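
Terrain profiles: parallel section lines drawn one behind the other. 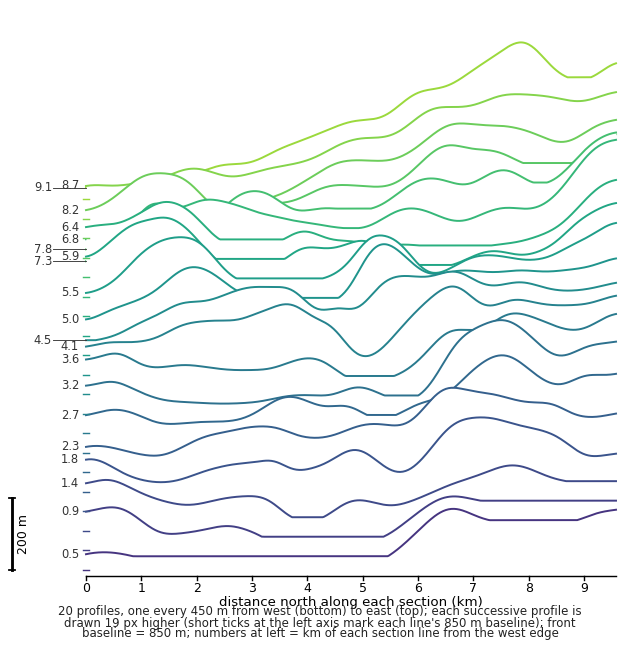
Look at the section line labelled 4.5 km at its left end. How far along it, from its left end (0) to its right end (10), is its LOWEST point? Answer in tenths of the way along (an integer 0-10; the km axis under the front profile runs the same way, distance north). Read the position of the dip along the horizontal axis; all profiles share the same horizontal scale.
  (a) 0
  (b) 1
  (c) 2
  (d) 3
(a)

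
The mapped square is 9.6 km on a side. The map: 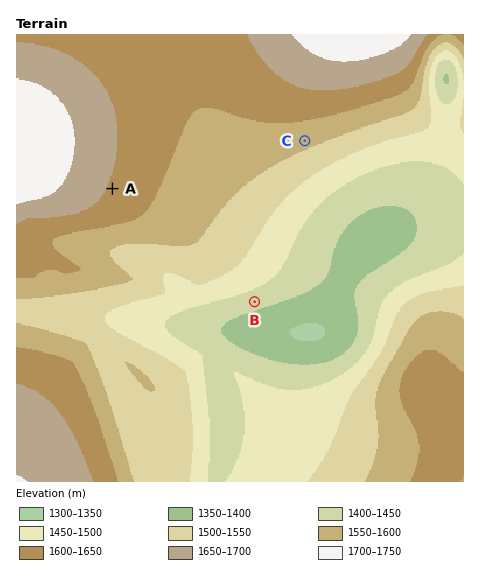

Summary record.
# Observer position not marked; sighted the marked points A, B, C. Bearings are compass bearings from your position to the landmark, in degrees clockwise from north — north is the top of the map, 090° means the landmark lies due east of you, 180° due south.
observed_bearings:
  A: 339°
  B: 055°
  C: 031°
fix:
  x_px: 176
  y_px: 356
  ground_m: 1480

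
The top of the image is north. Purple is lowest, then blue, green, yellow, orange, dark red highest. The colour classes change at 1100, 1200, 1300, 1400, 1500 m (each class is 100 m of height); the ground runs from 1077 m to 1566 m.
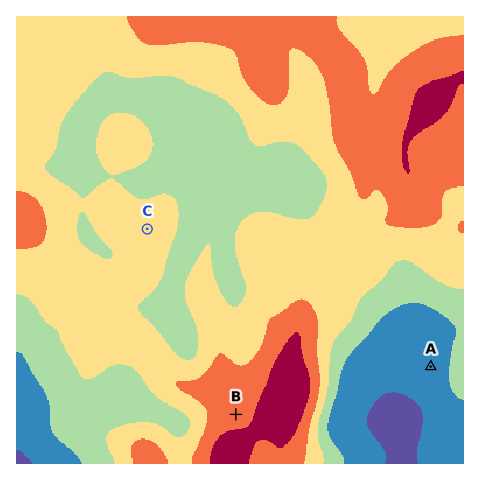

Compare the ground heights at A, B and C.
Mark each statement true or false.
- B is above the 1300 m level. true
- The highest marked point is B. true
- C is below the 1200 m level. false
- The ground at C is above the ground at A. true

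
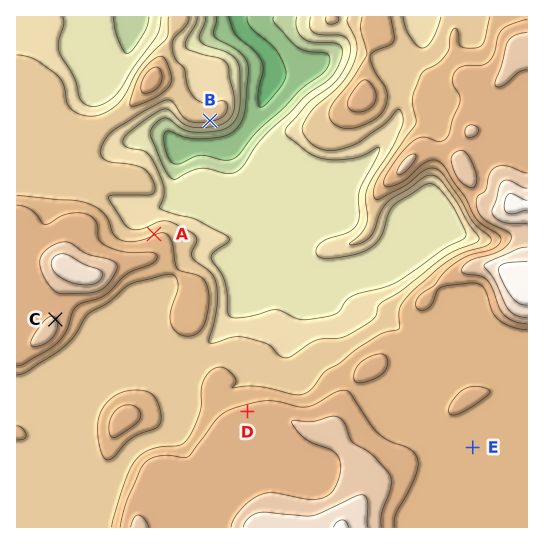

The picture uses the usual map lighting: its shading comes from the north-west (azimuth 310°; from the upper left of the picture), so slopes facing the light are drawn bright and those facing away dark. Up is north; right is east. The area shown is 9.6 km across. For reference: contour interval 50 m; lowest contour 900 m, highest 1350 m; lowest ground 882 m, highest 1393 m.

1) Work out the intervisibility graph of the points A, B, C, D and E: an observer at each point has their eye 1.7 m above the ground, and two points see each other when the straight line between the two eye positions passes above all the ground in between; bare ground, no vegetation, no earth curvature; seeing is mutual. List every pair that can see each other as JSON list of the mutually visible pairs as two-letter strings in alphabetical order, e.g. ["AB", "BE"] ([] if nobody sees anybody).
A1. ["AB", "BD", "CD"]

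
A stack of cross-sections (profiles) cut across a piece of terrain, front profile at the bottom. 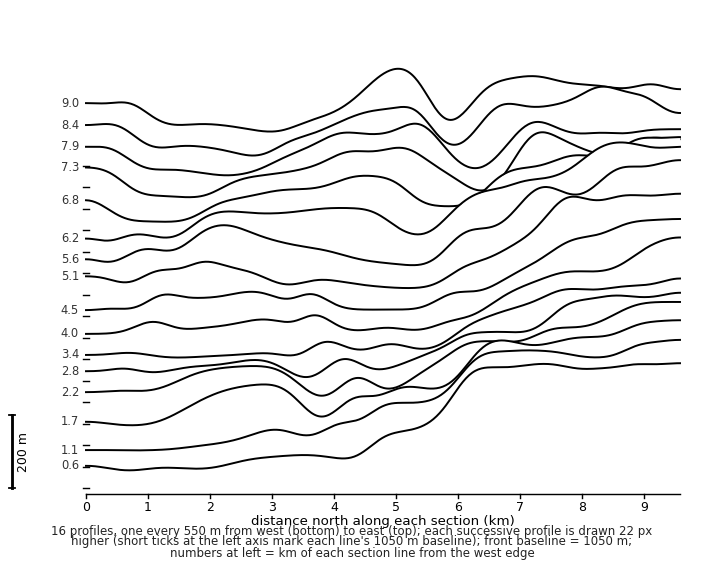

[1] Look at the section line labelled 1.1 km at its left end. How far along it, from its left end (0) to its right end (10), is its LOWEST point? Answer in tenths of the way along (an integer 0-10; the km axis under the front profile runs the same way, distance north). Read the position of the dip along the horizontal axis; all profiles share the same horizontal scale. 1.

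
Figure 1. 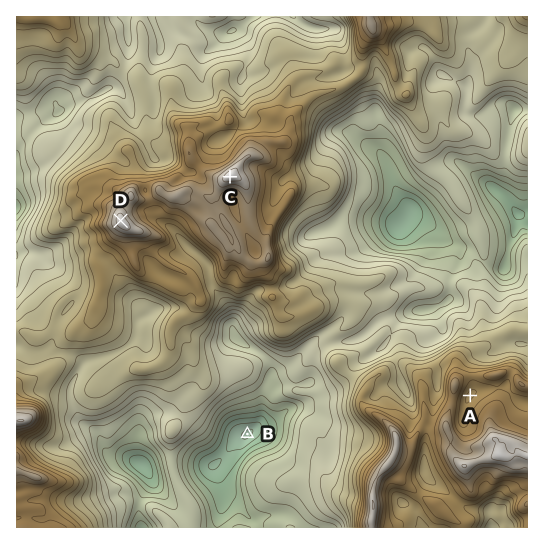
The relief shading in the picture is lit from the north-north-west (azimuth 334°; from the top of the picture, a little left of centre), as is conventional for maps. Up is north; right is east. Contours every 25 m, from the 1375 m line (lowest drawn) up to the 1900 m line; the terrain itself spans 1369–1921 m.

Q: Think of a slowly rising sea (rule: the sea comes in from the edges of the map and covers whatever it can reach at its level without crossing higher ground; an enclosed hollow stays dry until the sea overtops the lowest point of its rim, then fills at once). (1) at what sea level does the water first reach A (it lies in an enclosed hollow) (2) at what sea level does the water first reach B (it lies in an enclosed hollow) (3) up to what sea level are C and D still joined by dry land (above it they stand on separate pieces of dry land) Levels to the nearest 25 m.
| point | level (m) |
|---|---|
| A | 1775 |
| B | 1475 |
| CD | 1825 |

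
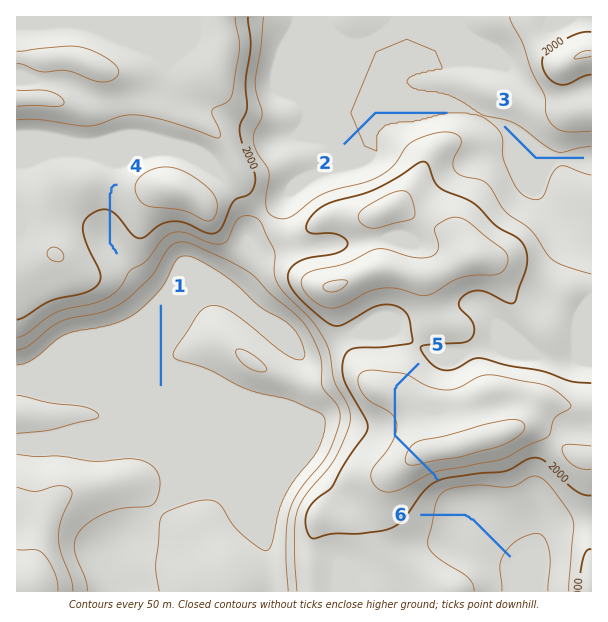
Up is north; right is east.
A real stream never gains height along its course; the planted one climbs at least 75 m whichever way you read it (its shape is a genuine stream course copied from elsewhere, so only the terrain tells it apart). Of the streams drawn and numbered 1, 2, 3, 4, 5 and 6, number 5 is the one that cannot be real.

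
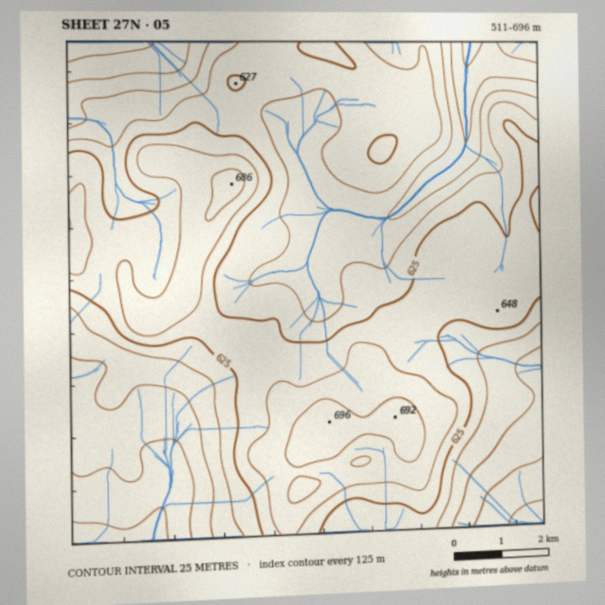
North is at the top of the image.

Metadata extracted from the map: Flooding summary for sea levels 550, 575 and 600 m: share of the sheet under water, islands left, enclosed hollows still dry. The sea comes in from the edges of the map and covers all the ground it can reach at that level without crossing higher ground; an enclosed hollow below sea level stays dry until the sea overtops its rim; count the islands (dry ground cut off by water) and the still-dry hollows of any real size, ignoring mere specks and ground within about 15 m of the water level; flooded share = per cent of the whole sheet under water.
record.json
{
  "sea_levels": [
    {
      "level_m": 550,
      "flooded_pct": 9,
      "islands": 0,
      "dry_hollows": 0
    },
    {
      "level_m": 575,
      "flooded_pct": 19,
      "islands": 0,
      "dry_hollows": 0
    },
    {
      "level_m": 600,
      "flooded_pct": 38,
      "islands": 0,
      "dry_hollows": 0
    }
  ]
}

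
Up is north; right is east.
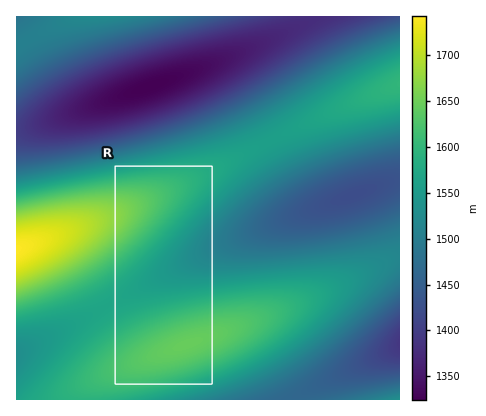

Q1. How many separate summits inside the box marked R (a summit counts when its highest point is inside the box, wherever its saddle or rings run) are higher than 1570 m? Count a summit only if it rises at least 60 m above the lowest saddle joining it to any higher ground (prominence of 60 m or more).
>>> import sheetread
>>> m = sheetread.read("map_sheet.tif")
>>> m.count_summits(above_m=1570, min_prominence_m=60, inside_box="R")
1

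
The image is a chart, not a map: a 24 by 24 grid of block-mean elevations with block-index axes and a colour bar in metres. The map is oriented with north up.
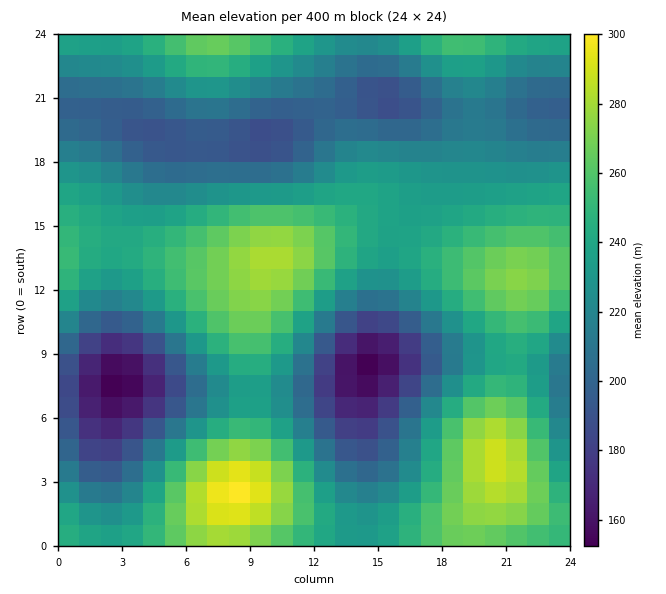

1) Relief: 150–300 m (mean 230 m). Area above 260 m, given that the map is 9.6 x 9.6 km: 15.7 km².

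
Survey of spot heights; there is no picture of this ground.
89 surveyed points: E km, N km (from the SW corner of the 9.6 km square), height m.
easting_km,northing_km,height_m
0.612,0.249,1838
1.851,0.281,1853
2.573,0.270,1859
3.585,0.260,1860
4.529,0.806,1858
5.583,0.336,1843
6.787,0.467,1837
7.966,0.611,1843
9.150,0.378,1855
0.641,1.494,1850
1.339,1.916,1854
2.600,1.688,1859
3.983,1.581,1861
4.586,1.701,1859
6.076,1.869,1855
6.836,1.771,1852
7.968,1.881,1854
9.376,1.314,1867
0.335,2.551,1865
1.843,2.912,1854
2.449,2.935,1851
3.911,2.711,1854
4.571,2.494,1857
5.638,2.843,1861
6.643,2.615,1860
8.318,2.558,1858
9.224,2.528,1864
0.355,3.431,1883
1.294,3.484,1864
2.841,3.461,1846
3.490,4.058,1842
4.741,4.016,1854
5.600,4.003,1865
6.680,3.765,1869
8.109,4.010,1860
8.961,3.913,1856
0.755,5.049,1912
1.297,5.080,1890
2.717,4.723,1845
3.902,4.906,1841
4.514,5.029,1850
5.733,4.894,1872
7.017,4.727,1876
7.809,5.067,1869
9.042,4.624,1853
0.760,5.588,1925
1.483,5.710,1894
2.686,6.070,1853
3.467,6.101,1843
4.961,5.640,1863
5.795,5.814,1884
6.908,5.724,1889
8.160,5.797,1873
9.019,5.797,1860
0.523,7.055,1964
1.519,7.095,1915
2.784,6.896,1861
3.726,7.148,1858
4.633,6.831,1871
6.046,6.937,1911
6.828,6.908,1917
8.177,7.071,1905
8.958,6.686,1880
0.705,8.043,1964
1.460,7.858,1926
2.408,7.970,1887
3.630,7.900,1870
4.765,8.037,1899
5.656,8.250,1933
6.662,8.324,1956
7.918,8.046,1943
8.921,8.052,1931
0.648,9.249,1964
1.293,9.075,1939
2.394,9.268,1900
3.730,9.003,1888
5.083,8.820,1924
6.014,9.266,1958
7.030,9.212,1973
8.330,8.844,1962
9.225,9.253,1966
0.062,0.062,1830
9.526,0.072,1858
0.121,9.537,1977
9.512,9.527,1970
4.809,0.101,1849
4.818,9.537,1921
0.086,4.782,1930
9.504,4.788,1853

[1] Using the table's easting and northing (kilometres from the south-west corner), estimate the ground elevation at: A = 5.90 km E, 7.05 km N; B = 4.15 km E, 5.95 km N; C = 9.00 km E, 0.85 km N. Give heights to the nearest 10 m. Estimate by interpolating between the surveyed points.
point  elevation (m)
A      1910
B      1850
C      1860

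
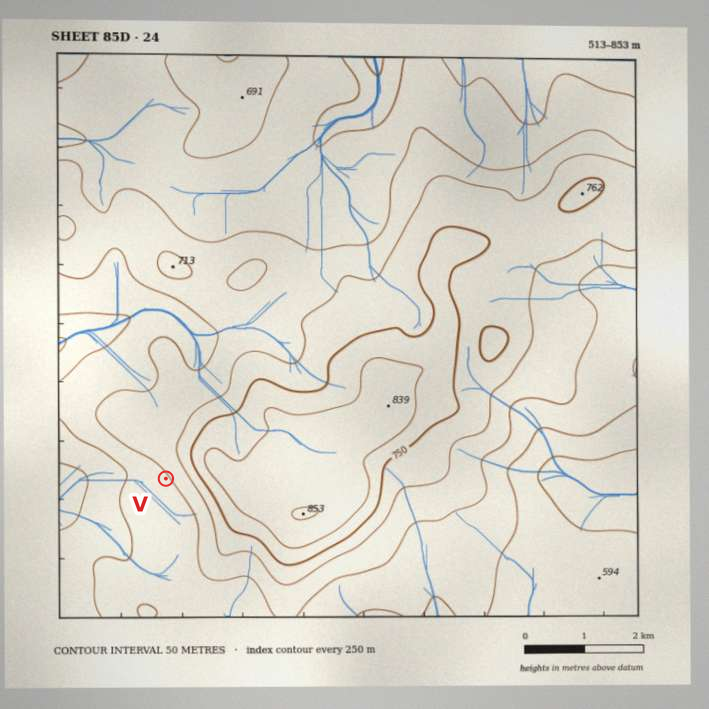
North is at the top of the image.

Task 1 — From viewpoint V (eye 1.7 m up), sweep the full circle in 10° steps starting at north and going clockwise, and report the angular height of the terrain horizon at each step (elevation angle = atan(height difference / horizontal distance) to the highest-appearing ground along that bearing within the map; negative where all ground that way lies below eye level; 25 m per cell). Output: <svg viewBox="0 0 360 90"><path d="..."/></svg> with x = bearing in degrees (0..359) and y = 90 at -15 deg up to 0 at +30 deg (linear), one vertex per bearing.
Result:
<svg viewBox="0 0 360 90"><path d="M0 52l10-2 10-3 10-2 10-3 10-4 10-2 10-1 10 1 10 2 10 3 10 4 10 3 10 3 10 4 10 2 10 3 10 0 10 0 10 0 10 1 10 1 10 1 10 0 10 2 10 1 10 1 10 0 10-1 10-2 10-2 10-2 10-3 10-1 10-1 10-2"/></svg>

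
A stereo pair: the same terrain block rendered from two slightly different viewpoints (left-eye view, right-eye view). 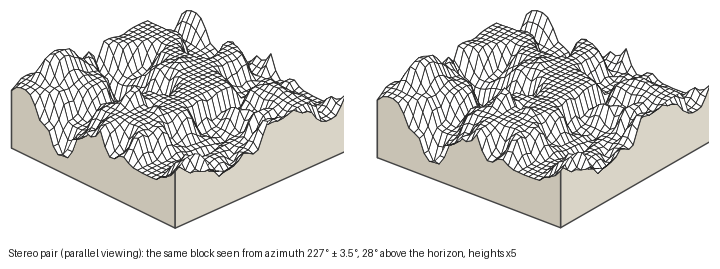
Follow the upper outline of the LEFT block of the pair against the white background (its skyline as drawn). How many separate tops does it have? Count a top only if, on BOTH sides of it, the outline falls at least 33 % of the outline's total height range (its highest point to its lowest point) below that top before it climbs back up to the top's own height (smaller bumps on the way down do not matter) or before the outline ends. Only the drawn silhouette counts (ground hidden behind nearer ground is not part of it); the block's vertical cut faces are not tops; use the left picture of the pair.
1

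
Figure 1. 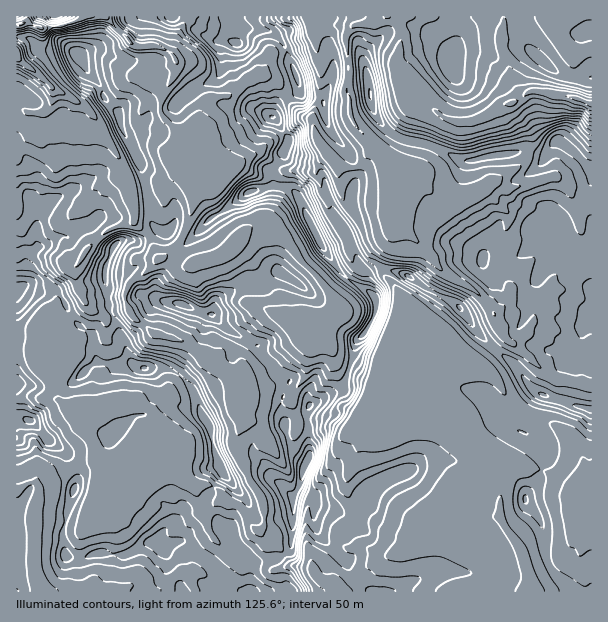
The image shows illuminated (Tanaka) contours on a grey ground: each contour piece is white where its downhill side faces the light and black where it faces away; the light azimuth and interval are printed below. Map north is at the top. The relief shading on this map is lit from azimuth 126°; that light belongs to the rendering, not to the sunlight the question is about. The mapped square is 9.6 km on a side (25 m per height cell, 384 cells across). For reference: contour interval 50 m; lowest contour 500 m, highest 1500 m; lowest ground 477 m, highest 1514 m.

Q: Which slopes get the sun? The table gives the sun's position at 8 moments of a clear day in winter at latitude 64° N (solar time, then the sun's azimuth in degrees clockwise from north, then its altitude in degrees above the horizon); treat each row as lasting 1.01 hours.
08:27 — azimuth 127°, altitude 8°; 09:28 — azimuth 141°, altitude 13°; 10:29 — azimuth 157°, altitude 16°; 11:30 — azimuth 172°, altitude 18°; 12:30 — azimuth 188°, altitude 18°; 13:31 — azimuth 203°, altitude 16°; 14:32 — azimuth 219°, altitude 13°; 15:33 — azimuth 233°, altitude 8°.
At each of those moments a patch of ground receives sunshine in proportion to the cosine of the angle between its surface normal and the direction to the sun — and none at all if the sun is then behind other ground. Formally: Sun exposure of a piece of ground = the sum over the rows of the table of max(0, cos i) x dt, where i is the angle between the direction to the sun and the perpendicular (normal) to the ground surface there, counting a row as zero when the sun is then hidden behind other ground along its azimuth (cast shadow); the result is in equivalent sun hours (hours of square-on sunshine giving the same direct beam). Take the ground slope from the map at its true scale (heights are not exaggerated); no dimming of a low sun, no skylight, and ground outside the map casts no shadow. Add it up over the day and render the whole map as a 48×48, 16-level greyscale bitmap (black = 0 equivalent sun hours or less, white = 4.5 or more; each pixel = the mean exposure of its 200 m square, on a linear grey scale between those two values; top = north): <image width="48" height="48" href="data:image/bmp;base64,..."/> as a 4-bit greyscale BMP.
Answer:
<image width="48" height="48" href="data:image/bmp;base64,Qk32BAAAAAAAAHYAAAAoAAAAMAAAADAAAAABAAQAAAAAAIAEAAATCwAAEwsAABAAAAAAAAAAAAAAABEREQAiIiIAMzMzAERERABVVVUAZmZmAHd3dwCIiIgAmZmZAKqqqgC7u7sAzMzMAN3d3QDu7u4A////AFaKqpmXeHVWaFMhMjV6gyNYiIiIiHeXRVaLy6qqmaZmhRIxA0aaUxETZ3dmZmiERWZ6y+3Ny7qZUkVYmVaYhkRERVVWVXhkVGZlICMkuomTJXMQeHl0WIdlRVVmVnh1VGZlMQABI0NEWVImepl5qod3ZVZmV4h2ZVZldDIzITYkZEZYqpiHh4d2ZlVVaalmZmZmh1VEMxFUECdGiXmGaYd3d3d3ecZWZ2ZlmWZVRDMkY6dYmXZCWImYh3h3d4VWZ2ZmaWZmVDIjf6KbWIRSNqzKh3d3ZSV3doZ4NHZmVUWN+zSECKJDETm7h3d3ZCR4d7mphWd2ZlZmhCMwJrk0IQAld3dlZneIiP39hmiHd3ZmYyMQY0lDMhABRVRHmZmHeby2NXmYdnh4ZTI2cxZzREQzNFaJmqdWis9CRWR4eIecdTI4Y0amRVZlVmeIl1RXrVRDRVQ1h4q4MzRFJYirZWZmZnd3U1i9/wAkZnZmZ4dzI0RENHuslWZmZ3d2Vr/+lHZmmZmImndzJERUUxFrtmZmZndlaclAAVNEbb3v/rozJFVnUxIFh1ZmZVVVe2ACRSNVNJirqYMSJGV2EAEEuFVmZVVXuSFId0VlQ1MiAAATRXiDEAAUqmVVZlaLkSeHeHZlZkJRAAAneMpmISRH/XVVVmjZEUZWiWZmiENBECSKzWEBRVVUTKZmZoyjF2RWiah3cgMhFovu9jESVmVCJsdmeuxDVoZ3Z9uZYRdSbP+0NCJFZ3ZUV6dnrtU0VndWZZu4MVhkhSEABHmqq7VYyWd8+BAolol1VldTM4lyAAAAAEd6yTS/gSfcMAFqiHiIdgERAFdkEAAAAAFHUSnkAUZBACeoiXaXVBJDMSWUIAAAAAEhEo+REQAAAEd3iIZplxOHYxS8pUJUQyIQJsxDIAAAFGVVVniGVRQkVkAVOsl9p1REW8Q0MQABEiIkRWVmRTNTJFMAFCc47JdWnYMzMyESMRESRGd1VlaHUzIhJDQhTf66ykMiRDIjMhERFDVURXVIhTIiREMiA9//1zMiVUMzREMRIkMzNTEAR1MzZTIzESWLgjIxZlRERWdTIgABWAAAAVZGmFRUMhASABExNVREVXmXZYdViCIQABNLlUVVRDMlplEjM0Vnd5ze2knLpkIjMzNqRWZmVmQmqFNGU1eKuCAUV3WrgkNVVES3WHVlVoqmV0RjJImGIAAAAAJWIUVVVUi0ZkdmaJrvUmRTR5IAAAAAAAAAEUMlQ1yGRXuHmayoZXZkWVAAAAAAAAAAAYlBE9wlVFrJhlQQbdeFWWEAAUUgAAAAAXMRj8URMyKMpzAAKYKEZmMRScuVIAABNxAr/8RDRDEUqnIRaFFlVVNGmpd2VWaKiAGc2mVndjEje8p4lEJEU1VomHZmeJy0Qzurp2hkNCZ5zv6nQkMzM3Zodmd4eac0ZcZYITVAM5zv3bq8ZDIyIohGVVZlZlJGdzARAAEY7/7WREnJRjIyACZVVEVmdkVmZzOFAABKzf1UZ0RBEzVmQgIyNERWdmZmZQ=="/>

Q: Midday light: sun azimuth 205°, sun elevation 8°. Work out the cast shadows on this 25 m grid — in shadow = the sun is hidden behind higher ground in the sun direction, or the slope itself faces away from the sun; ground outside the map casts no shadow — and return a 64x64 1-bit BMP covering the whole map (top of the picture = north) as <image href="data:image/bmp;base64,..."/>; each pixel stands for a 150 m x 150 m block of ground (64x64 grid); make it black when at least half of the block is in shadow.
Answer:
<image width="64" height="64" href="data:image/bmp;base64,Qk0+AgAAAAAAAD4AAAAoAAAAQAAAAEAAAAABAAEAAAAAAAACAAATCwAAEwsAAAIAAAAAAAAA////AAAAAACAAAA/wMAAAsAAIP/D8AAGAAAB/8P8AA4AAAP/wfwACgfwD/3OeAAAB/gffcAAAAAH/3794AAAEAP/vfmhAAAQAf//8YAAADgBuP/xiAAAeACY//G4AAB4AQD8YvwAAPgDAHjm/wAA4AEAMe5/4ABgAYAB/H/8CAACgAP8//wQAAaAA/j//gAAnwAD8P5+ACA/AAPwfj4A4H8QB/Z+DgMA/wAP9j8AAAH+AA/y/wAAD34AD/H/AAA//AAf8f4AAH/8AD/3/gAA//0H/+f/AAH4/n//z/8AA8B+b//f+AAHgDxv/n/8AA/AEP/5//4AHgAD/+H//gA+AAPfj//uwDwAB5z//gDA/AAXn//8QcP4AP8//+HH5/AA/z//48//8AD/n//nj//gAP/f//8f/8AA/8P//z//gAL//n/+P//ABv/+v/h///oAP5/78H///gAf/74w///+DD//vwD///98f///wf////z///f////u/P/78f///8A4//PA+///AAB/98B5///wAf/nwBn////D/+/AC///////78AD///////PgAf/////P98AH/////8fP4E//////34/4H7/////+H/wPv/+P//wf3g///4f/+D/WAn//A/fwP/AA//8AD8D/4AD//wEeTf/AMf//AB4//gIT//8AHBn8AB///4gAA=="/>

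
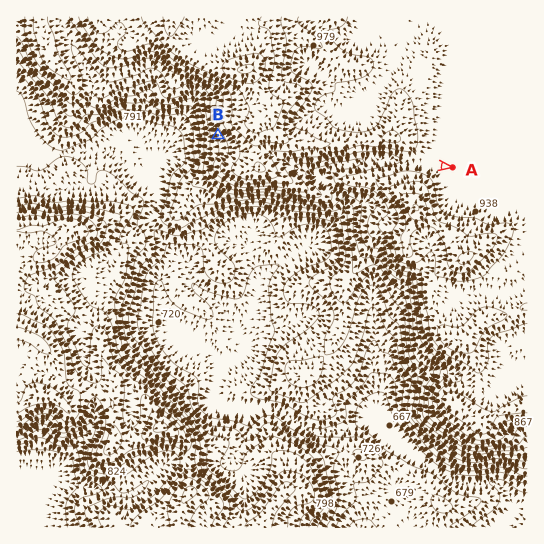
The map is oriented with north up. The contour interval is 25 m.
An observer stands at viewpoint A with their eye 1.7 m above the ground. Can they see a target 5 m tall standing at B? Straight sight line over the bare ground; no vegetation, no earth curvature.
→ no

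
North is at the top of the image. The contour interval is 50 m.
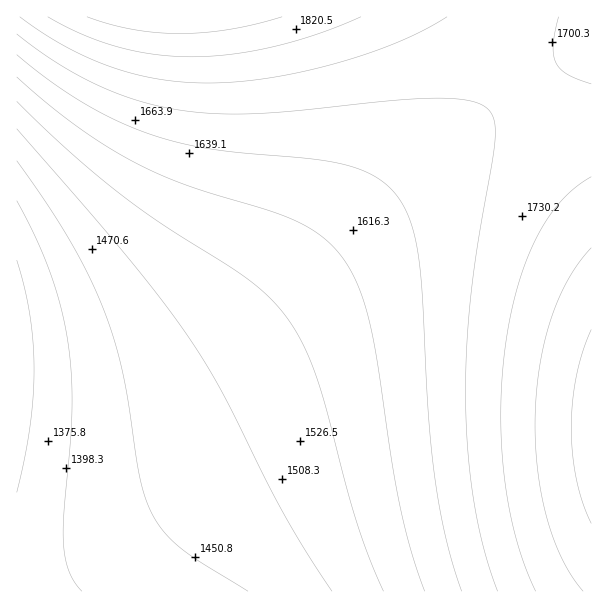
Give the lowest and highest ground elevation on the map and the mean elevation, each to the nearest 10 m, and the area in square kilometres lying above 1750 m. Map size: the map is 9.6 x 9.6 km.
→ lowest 1320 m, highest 1890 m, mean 1610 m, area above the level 13.9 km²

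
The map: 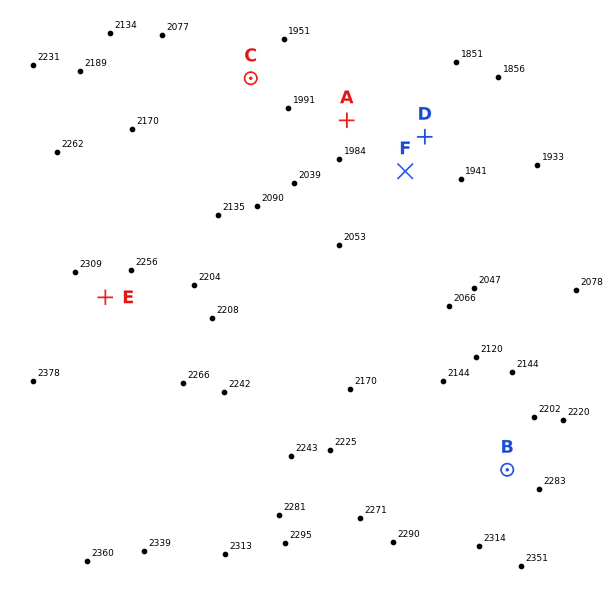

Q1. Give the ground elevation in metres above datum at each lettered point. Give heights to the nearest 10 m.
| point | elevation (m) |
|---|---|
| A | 1950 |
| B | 2250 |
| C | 2010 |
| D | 1920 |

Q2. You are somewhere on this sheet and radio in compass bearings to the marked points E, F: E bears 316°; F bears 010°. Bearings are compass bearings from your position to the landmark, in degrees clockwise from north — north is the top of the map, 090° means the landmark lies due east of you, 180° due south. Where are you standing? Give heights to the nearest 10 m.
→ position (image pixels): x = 340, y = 540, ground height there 2290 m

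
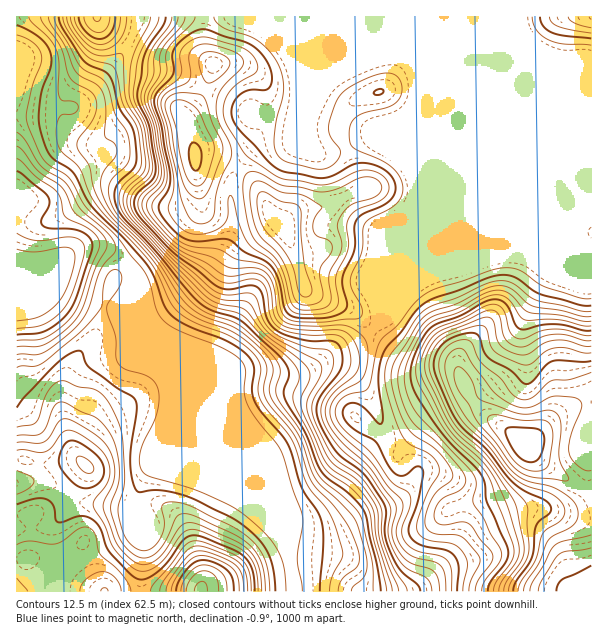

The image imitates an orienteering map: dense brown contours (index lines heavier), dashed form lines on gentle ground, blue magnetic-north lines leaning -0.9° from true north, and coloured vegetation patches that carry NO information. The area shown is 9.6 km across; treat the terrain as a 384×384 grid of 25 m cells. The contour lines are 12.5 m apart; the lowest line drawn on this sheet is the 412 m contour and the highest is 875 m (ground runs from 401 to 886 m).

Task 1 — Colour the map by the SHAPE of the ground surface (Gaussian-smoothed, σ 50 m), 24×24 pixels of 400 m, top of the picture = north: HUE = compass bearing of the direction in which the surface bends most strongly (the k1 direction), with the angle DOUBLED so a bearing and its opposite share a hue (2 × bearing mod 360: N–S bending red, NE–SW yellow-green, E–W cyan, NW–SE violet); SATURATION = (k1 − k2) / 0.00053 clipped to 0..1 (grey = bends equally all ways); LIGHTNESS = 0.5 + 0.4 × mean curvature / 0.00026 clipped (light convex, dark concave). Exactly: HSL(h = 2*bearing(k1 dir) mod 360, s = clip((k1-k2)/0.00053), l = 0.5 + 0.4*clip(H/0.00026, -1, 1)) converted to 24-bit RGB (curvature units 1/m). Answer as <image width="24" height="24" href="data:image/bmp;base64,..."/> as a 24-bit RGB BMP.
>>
<image width="24" height="24" href="data:image/bmp;base64,Qk32BgAAAAAAADYAAAAoAAAAGAAAABgAAAABABgAAAAAAMAGAAATCwAAEwsAAAAAAAAAAAAAnrFlW36BWKiirNOqdI/cABTpY2fq7+Lc3tjr5M7XJQyNOit2TW+JiL+idxukuSwUrMIYJVhBUbt0Pa7keojo68DhyZiYbYyls6q+c2Owm6ViWfFGOpmVDQ4sSIJj1/u8x4mX6ICeewKYW0GHaHaGhoVMJQcs3o9o2b+TNoJRK5kpN2AhFCcMnKYe4dqpcHCnsrI+QIJnjrnG2ee4Lg83GzM+Gbgcs/dfgVk7oDUmeR5YYF58e1t3h09fCQpj0+rg7czt27DVO6OwYFqVSWORW+V+lr1Yk2BFwaTQjV+yiKUu1qUFGxtUQla6demzqbJUekA1fi43gHd6eEV9czQ5flxEIj1EXMoAK6Mo58nLmGPUZ0igfZtPjrgaUkgcmLJDd4EmkkY/tFRV3ua0FImzM6qYjHMxfEcxgWRdgH9/fn2AXBd30jlqioVYQFZ0wOmrFMKGdbQ0dyEmXRYtzUURqNpGVO3HTMPcqbzkf0XTueHT5+TLgTGZNjZkgH59gH9/gIB/gH9/eF1+Mg9MymVzwIeWTczDqeuzikFpRiAhdS4iWDJfvOq92fLeM82abj5rn0I6qz1sttqKsEE/uEKJQF6Ae3+AgIB/gIB/gHV+Zx5MMxk8rbFnytCake3CdDKfuDpsZCSJtniQfOnnzP/w38vptVnASVp8fUNKh8ljoXVKpo1vn1yYjXacXWyDgH+Af3+AfSiBqiqgULDojsTz3+zph3HMZhl1sXx9WSGLvPG/lP3UTcqQmjt33l2QZEeeW4mksb18fpNonaGBfWOVqIKcb16GgH9/f3+AHBiJlKPXV8qyHZti19Bxyw6QhUquwVOzQVG72PvQVrqGg3dONEdjsqJtil2qd42/wGrIuH1shoNWbnNahWFbgH1/gH9/f1tbLRMjZ1kPpKATK4oYSGUhb3w4dKu+cTbm2t7u5PTKSZeXYmW4YDK2tbGSU5XAiWCqX0Km7JG4sYePZmCHgH9/gUhEbTEZUCgYYCZbxn1Pmd4obJMgED8ZHeA5JqKELF6SwebS+NPn22NyHGVQOG6rvtXSMlXYWmMtL09AsT1D6KV5bWF9gEKGtSRywTpwh69iB6HQlG3y+tHbnd3bWu//RN7hN3JaDpRlStwvgjo9/8zYX2HZFaWahrhbRzBeboBtNGhjMD119sqwW5eaShZhrSdJr2pl29e1HoFwCxso+fzP2PPoQpWzYjh3f3+AKoBIR4oeJGQzrNlM8H6EWDZrak8bUz0dh4FOPm5HFlFY5teo0CR2MwAkzYcSUeNLlcmUzkLNCUNe1P/BzF5GoohAKWNyf3+Af4B/dYFqT3g3N28RpHcOgTA5gHRygH9/rHOJloNUFjQkVFAGMwAGahg+1fjTouCxNLCWky7Qd8Xboe+XUGKv3bC3Hy2If3+Af4B/f4B/f4B/f4B/gIB+gH9/gIB/hHmDeH6zxGXYvBzLcCSZgTr3z/X81fbrzbKvUJLNNxqRuum4yauUaUOK24sqRC8XJHUheYF8f4B/f4B/f4B/f4B/gIB/gIB/eYSBakM6Qykgl0SeZ7vqitv/0NT7/0KU8vZrIWR/G3PEv/bRjITOdFzk8Y787tL5lNjxLV6QgIB/f4B/f4B/f4B/f4B/gIB/gH+AfCOEdqq1LsuYPtlqG2A4LgUO/44o9vvQLUyODP+Zi7M+bW06Uz0rYn45u9mU5y6Xe0GHgIB/gIB/f4B/f4B/f4B/f4B/gIB/LVCjpMbAgaDJia1yHBY6NAxc6v7N2+uwjKfRM2qsjGBEbEJHelFlbbZGgYwrgElFgH9/gIB/gIB/gIB/f4B/f4B/f4B/f4B/RGe9j7mBUYWDt0SCRAtFEy066P/MsOSXfo5HXSxesIlrVWR+XWWNvJt9dnNFaIJUfYB+gIB/gIB/gIB/gIB/f4B/f4B/f4B/QlOJvZmAZ0Y/OixJSw/tw+v/1vjT4Ehmp0QzM0xPpr1nSWOJY32Ck2y3yYrYj8PKSn6QgIB/gIB/gIB/gIB/gIB/f4B/f3+APGp/q0h/3TFeK4RXH7KcSaMdrogA20cs25ucTYbDiNa6VTqHf4B/VIVcTZdDxn9qhk6QgIB/gIB/gIB/gIB/gIB/gIB/f3+AViw7Nx4m3T8WvfpgAGBUS3LZ0MTmyennvsnotJrkqiWXgmOCgIB/gIB/foB9goJsgH1+gIB/gIB/gIB/f3+AgmpuhV0waFwkSS/VKwLw2dny4/PYAGaqDD4xho0Z//MHaV4adj8fg1hegH9/gH9/gH9/gH9/gH9/f3+AgIB/gIB/gIB/f3+AnR2y0p3grYXv"/>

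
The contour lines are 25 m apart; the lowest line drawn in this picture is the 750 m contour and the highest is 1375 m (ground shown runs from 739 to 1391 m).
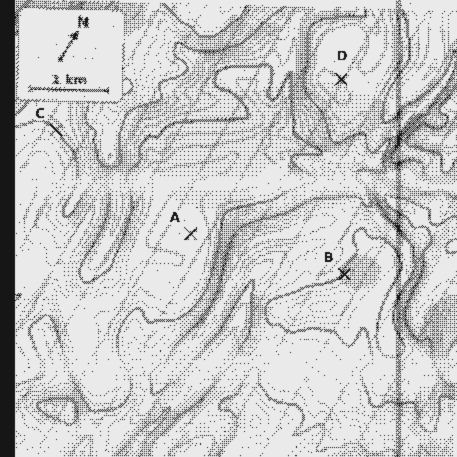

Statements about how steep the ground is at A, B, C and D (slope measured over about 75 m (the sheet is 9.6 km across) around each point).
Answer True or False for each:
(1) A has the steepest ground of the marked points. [False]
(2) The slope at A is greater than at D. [False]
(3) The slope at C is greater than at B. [True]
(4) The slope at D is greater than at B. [False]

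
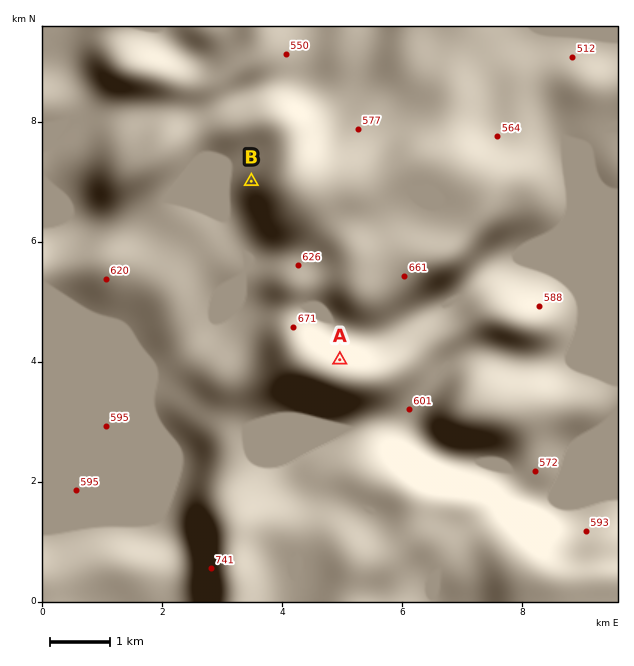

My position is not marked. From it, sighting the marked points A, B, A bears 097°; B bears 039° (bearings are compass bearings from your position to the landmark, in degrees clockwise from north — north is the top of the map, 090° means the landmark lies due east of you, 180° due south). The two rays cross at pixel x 128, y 334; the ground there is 600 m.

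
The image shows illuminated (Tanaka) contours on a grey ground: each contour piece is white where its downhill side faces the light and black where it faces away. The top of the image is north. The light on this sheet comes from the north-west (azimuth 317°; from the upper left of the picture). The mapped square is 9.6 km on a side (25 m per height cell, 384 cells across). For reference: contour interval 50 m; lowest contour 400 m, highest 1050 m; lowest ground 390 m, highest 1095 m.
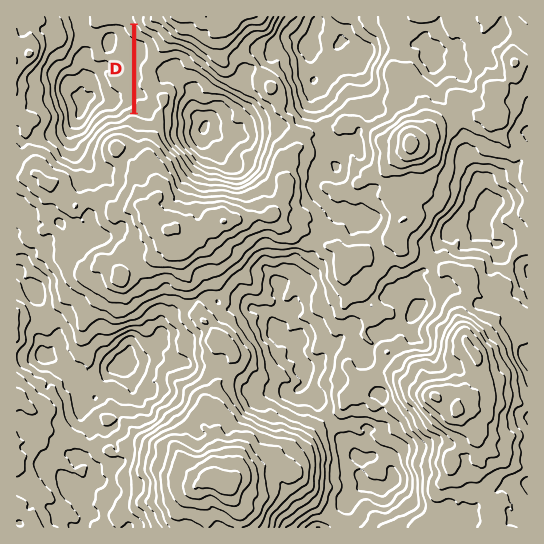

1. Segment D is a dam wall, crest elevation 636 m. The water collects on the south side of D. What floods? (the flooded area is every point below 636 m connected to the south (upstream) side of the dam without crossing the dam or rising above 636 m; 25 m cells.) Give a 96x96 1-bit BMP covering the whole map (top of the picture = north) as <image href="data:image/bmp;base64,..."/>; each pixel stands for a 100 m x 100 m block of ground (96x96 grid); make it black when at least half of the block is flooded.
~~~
<image width="96" height="96" href="data:image/bmp;base64,Qk2+BAAAAAAAAD4AAAAoAAAAYAAAAGAAAAABAAEAAAAAAIAEAAATCwAAEwsAAAIAAAAAAAAA////AAAAAAAAAAAAAAAAAAAAAAAAAAAAAAAAAAAAAAAAAAAAAAAAAAAAAAAAAAAAAAAAAAAAAAAAAAAAAAAAAAAAAAAAAAAAAAAAAAAAAAAAAAAAAAAAAAAAAAAAAAAAAAAAAAAAAAAAAAAAAAAAAAAAAAAAAAAAAAAAAAAAAAAAAAAAAAAAAAAAAAAAAAAAAAAAAAAAAAAAAAAAAAAAAAAAAAAAAAAAAAAAAAAAAAAAAAAAAAAAAAAAAAAAAAAAAAAAAAAAAAAAAAAAAAAAAAAAAAAAAAAAAAAAAAAAAAAAAAAAAAAAAAAAAAAAAAAAAAAAAAAAAAAAAAAAAAAAAAAAAAAAAAAAAAAAAAAAAAAAAAAAAAAAAAAAAAAAAAAAAAAAAAAAAAAAAAAAAAAAAAAAAAAAAAAAAAAAAAAAAAAAAAAAAAAAAAAAAAAAAAAAAAAAAAAAAAAAAAAAAAAAAAAAAAAAAAAAAAAAAAAAAAAAAAAAAAAAAAAAAAAAAAAAAAAAAAAAAAAAAAAAAAAAAAAAAAAAAAAAAAAAAAAAAAAAAAAAAAAAAAAAAAAAAAAAAAAAAAAAAAAAAAAAAAAAAAAAAAAAAAAAAAAAAAAAAAAAAAAAAAAAAAAAAAAAAAAAAAAAAAAAAAAAAAAAAAAAAAAAAAAAAAAAAAAAAAAAAAAAAAAAAAAAAAAAAAAAAAAAAAAAAAAAAAAAAAAAAAAAAAAAAAAAAAAAAAAAAAAAAAAAAAAAAAAAAAAAAAAAAAAAAAAAAAAAAAAAAAAAAAAAAAAAAAAAAAAAAAAAAAAAAAAAAAAAAAAAAAAAAAAAAAAAAAAAAAAAAAAAAAAAAAAAAAAAAAAAAAAAAAAAAAAAAAAAAAAAAAAAAAAAAAAAAAAAAAAAAAAAAAAAAAAAAAAAAAAAAAAAAAAAAAAAAAAAAAAAAAAAAAAAAAAAAAAAAAAAAAAAAAAAAAAAAAAAAAAAAAAAAAAAAAAAAAAAAAAAAAAAAAAAAAAAAAAAAAAAAAAAAAAAAAAAAAAAAAAAAAAAAAAAAAAAAAAAA+AAAAAAAAAAAAAAP/gAAAAAAAAAAAAAf/gAAAAAAAAAAAAA//wAAAAAAAAAAAAB//wAAAAAAAAAAAAD//wAAAAAAAAAAAAH//4AAAAAAAAAAAAH//4AAAAAAAAAAAAP//4AAAAAAAAAAAAP//4AAAAAAAAAAAAP//4AAAAAAAAAAAAP//4AAAAAAAAAAAGP//4AAAAAAAAAAAPP//wAAAAAAAAAAAPH//gAAAAAAAAAAAPH//AAAAAAAAAAAAPH/8AAAAAAAAAAAAP//wAAAAAAAAAAAAP//AAAAAAAAAAAAAP/+AAAAAAAAAAAAAP/4AAAAAAAAAAAAAP/wAAAAAAAAAAAAAP/gAAAAAAAAAAAAAP/AAAAAAAAAAAAAAPAAAAAAAAAAAAAAAPAAAAAAAAAAAAAAAOAAAAAAAAAAAAAAAMAAAAAAAAAAAAAAAAAAAAAAAAAAAAAAAAAAAAAAAAAAAAAAAAAAAAAAAAAAAA="/>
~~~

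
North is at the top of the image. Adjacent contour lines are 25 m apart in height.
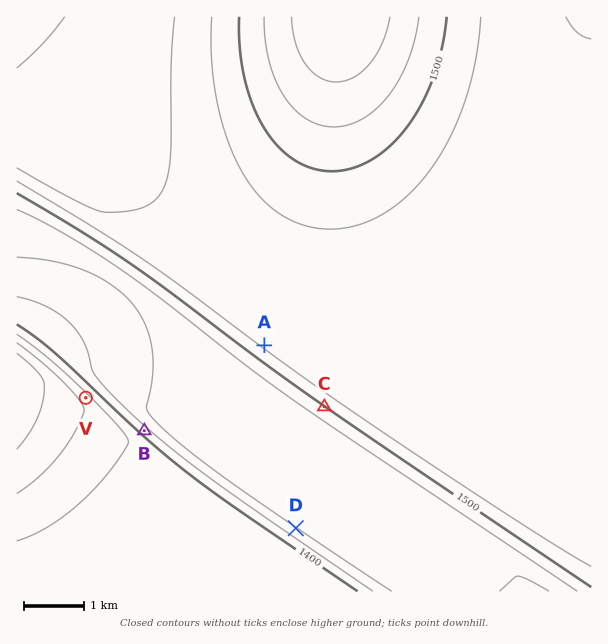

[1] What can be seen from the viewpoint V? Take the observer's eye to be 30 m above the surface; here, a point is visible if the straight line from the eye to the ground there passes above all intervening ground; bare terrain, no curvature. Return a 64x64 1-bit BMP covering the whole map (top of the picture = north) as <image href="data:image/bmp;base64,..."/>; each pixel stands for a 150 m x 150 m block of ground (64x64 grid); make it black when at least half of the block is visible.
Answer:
<image width="64" height="64" href="data:image/bmp;base64,Qk0+AgAAAAAAAD4AAAAoAAAAQAAAAEAAAAABAAEAAAAAAAACAAATCwAAEwsAAAIAAAAAAAAA////AAAAAAD//gAAAAAAAP//AAAAAAAA///AAAAAAAD//+AAAAAAAP//8AAAAAAA///4AAAAAAD///gAAAAAAP///AAAAAAA///+AAAAAAD///wAAAAAAP//+AAAAAAA///wAAAAAAD//+AAAAAAAP//4AAAAAAA///wAAAAAAD//+AAAAAAAP//wAAAAAAA//+AAAAAAAD//wAAAAAAAP/+AAAAAAAA//gAAAAAAAD/8AAAAAAAAP/gAAAAAAAA/8AAAAAAAAD/AAAAAAAAAP4AAAAAAAAA/AAAAAAAAADwAAAAAAAAAOAAAAAAAAAAwAAAAAAAAADAAAAAAAAAAMAAAAAAAAAAgAAAAAAAAACAAAAAAAAAAIAAAAAAAAAAgAAAAAAAAAAAAAAAAAAAAAAAAAAAAAAAAAAAAAAAAAAAAAAAAAAAAAAAAAAAAAAAAAAAAAAAAAAAAAAAAAAAAAAAAAAAAAAAEAAAAAAAAADwAAAAAAAAAOAAAAAAAAAAgAAAAAAAAAAAAAAAAAAAAAAAAAAAAAAAAAAAAAAAAAAAAAAAAAAAAAAAAAAAAAAAAAAAAAAAAAAAAAAAAAAAAAAAAAAAAAAAAAAAAAAAAAAAAAAAAAAAAAAAAAAAAAAAAAAAAAAAAAAAAAAAAAAAAAAAAAAAAAAAAAAAAAAAAAAAAAAAAAAAAA=="/>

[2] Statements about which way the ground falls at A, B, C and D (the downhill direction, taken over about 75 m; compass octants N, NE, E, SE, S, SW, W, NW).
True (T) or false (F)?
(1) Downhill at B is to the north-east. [F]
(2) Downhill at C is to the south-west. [T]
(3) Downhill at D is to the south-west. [T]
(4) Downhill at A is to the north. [F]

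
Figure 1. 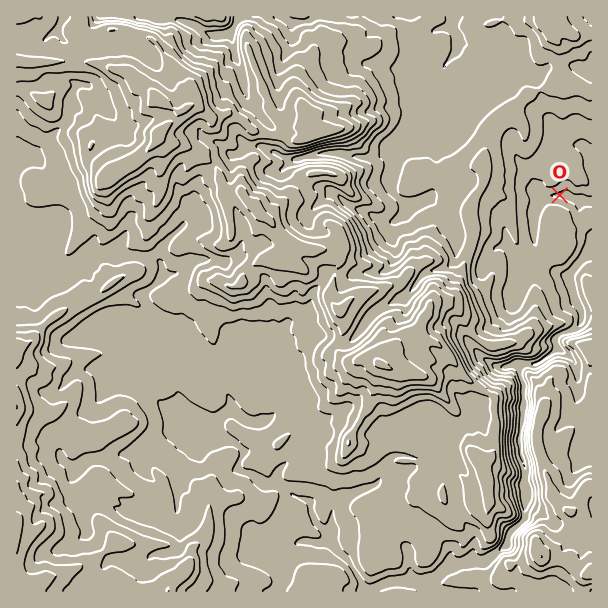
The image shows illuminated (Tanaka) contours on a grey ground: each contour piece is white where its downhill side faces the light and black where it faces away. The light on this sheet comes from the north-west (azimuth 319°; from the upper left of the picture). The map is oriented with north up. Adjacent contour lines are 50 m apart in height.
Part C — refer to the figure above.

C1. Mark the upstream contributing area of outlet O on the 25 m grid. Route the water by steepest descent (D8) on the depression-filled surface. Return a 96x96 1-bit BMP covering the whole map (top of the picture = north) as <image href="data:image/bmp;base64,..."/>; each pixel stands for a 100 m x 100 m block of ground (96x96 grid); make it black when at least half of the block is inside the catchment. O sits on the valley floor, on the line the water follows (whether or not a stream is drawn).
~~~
<image width="96" height="96" href="data:image/bmp;base64,Qk2+BAAAAAAAAD4AAAAoAAAAYAAAAGAAAAABAAEAAAAAAIAEAAATCwAAEwsAAAIAAAAAAAAA////AAAAAAAAAAAAAAAAAAAAAAAAAAAAAAAAAAAAAAAAAAAAAAAAAAAAAAAAAAAAAAAAAAAAAAAAAAAAAAAAAAAAAAAAAAAAAAAAAAAAAAAAAAAAAAAAAAAAAAAAAAAAAAAAAAAAAAAAAAAAAAAAAAAAAAAAAAAAAAAAAAAAAAAAAAAAAAAAAAAAAAAAAAAAAAAAAAAAAAAAAAAAAAAAAAAAAAAAAAAAAAAAAAAAAAAAAAAAAAAAAAAAAAAAAAAAAAAAAAAAAAAAAAAAAAAAAAAAAAAAAAAAAAAAAAAAAAAAAAAAAAAAAAAAAAAAAAAAAAAAAAAAAAAAAAAAAAAAAAAAAAAAAAAAAAAAAAAAAAAAAAAAAAAAAAAAAAAAAAAAAAAAAAAAAAAAAAAAAAAAAAAAAAAAAAAAAAAAAAAAAAAAAAAAAAAAAAAAAAAAAAAAAAAAAAAAAAAAAAAAAAAAAAAAAAAAAAAAAAAAAAAAAAAAAAAAAAAAAAAAAAAAAAAAAAAAAAAAAAAAAAAAAAAAAAAAAAAAAAAAAAAAAAAAAAAAAAAAAAAAAAAAAAAAAAAAAAAAAAAAAAAAAAAAAAAAAAAAAAAAAAAAAAAAAAAAAAAAAAAAAAAAAAAAAAAAAAAAAAAAAAAAAAAAAAAAAAAAAAAAAAAAAAAAAAAAAAAD4AAAAAAAAAAAAAAH8AAAAAAAAAAAAAAP+AAAAAAAAAAAAAAf/AAAAAAAAAAAAAA//AAAAAAAAAAAAAA//gAAAAAAAAAAAAB//gAAAAAAAAAAAAf//gAAAAAAAAAAAAB//gAAAAAAAAAAAAB//gAAAAAAAAAAAAA//gAAAAAAAAAAAAA//gAAAAAAAAAAAAA//gAAAAAAAAAAAAAf/wAAAAAAAAAAAAAf/4AAAAAAAAAAAAAf/4AAAAAAAAAAAAAP/4AAAAAAAAAAAAAP/4AAAAAAAAAAAAAP/4AAAAAAAAAAAAAP/4AAAAAAAAAAAAAP/4AAAAAAAAAAAAAP/4AAAAAAAAAAAAAP/8AAAAAAAAAAAAAP/+AAAAAAAAAAAAAP/+AAAAAAAAAAAAAH/+AAAAAAAAAAAAAD/8AAAAAAAAAAAAAD/4AAAAAAAAAAAAAD/4AAAAAAAAAAAAAD/8AAAAAAAAAAAAAD/8AAAAAAAAAAAAAD/8AAAAAAAAAAAAAD/8AAAAAAAAAAAAAD/4AAAAAAAAAAAAAB+AAAAAAAAAAAAAAB+AAAAAAAAAAAAAAA+AAAAAAAAAAAAAAAcAAAAAAAAAAAAAAAIAAAAAAAAAAAAAAAAAAAAAAAAAAAAAAAAAAAAAAAAAAAAAAAAAAAAAAAAAAAAAAAAAAAAAAAAAAAAAAAAAAAAAAAAAAAAAAAAAAAAAAAAAAAAAAAAAAAAAAAAAAAAAAAAAAAAAAAAAAAAAAAAAAAAAAAAAAAAAAAAAAAAAAAAAAAAAAAAAAAAAAAAAAAAAAAAAAAAAAAAAAAAAAAAAAAAAAAAAAAAAAAAAAAAAAAAAAAAAAAAAAAAAAAAAAAAAAAAAA="/>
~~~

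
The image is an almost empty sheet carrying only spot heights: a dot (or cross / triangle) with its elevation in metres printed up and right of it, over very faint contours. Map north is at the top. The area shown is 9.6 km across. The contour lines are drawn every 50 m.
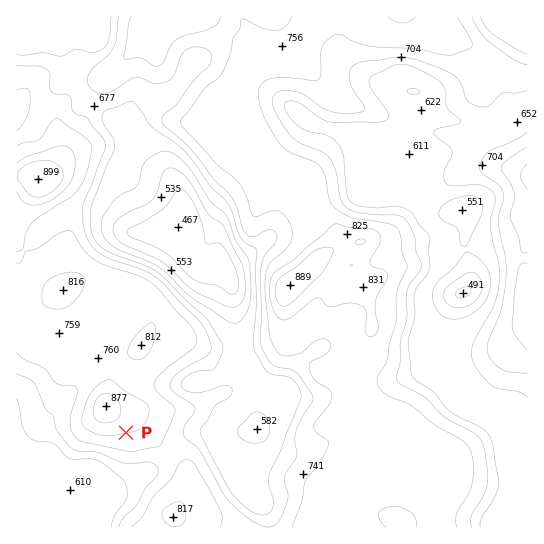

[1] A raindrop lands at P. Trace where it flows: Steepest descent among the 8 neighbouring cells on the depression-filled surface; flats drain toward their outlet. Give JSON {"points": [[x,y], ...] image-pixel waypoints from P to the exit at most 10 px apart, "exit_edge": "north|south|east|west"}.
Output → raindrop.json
{"points": [[126, 433], [126, 443], [126, 454], [126, 465], [126, 475], [115, 486], [105, 494], [94, 494], [87, 499], [81, 510], [70, 521], [63, 527]], "exit_edge": "south"}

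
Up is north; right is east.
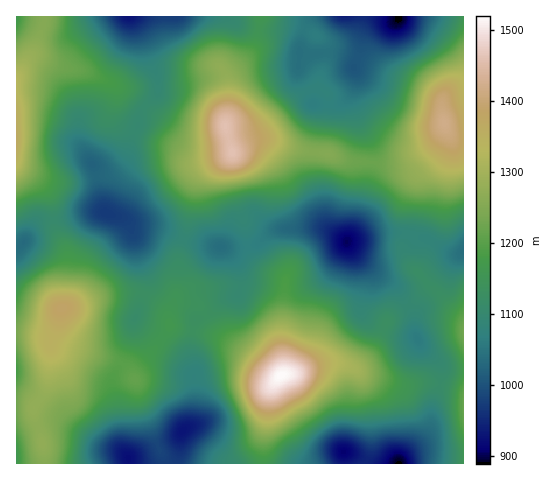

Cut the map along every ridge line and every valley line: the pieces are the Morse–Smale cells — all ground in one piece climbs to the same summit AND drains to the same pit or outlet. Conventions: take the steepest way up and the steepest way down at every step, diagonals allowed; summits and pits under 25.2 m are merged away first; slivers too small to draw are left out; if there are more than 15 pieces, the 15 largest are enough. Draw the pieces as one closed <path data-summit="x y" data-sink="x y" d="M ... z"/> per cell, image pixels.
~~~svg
<path data-summit="281 375" data-sink="347 242" d="M318 227l-40 3-9 4-11 10-11 2 5 12 10 10 24 12-5 71-3-28-6-15-9-10-14-8-8-2-5 8-13 5-17 14 11 18 28 19 24 20 10 4 49-14 15 2 10 3 7-2 13-14 14-30 21-15-10-19-35-25-17-22-19-10z"/><path data-summit="445 123" data-sink="399 17" d="M463 16l-64 0-6 6-16 1-8 5-4 5-11 31 3 18-4 10 0 12 6 18 12 21 3 20 18 1 15-4 20-12 13-12 5-12 8 13 11 1z"/><path data-summit="17 139" data-sink="106 213" d="M36 57l-5 1-6 6-9 13 0 88 30 25 6 13 2 17 35-8 15 0-11-46 16 5 9-6 8-8 9-24-11-6-8-10 0-27-7-9-24-10-26-5z"/><path data-summit="232 152" data-sink="347 242" d="M145 106l-5 9-4 18 37 13 21 11 38-4 1 32 13 43 2 18 8-1 16-13 11-4 35-1 9 3 20 11 3-3 12-31 10-44-25-2-18-7-28-4-31-10-15 0-23 11-7-24-5 3-17 4-20-1z"/><path data-summit="232 152" data-sink="399 17" d="M315 16l-54 1-3 23-5 10-25 24 0 37-2 20 6 20 23-11 15 0 17 7 42 7 18 7 26 1-2-19-12-21-6-18 3-21-8 13-12 9-23-1-3-15-12-19 4-34 4-11z"/><path data-summit="62 308" data-sink="129 459" d="M57 325l-7 19 1 12-3 29-14 22 1 12 8 23 1 21 85 1 0-6 28-9 1-2-17-44-5-22-7-11-11-9-29-8-26-10-5-6z"/><path data-summit="232 152" data-sink="129 17" d="M260 16l-128 0 14 26 4 19 7 15 0 18-11 12 37 27 20 1 21-6 4-17 0-37 25-24 5-10z"/><path data-summit="281 375" data-sink="183 430" d="M197 331l-5 1-1 7 0 15 4 11 0 44-3 12-17 19-17 8 6 15 98 1 7-72 11-15-15-7-17-16-20-12z"/><path data-summit="281 375" data-sink="344 452" d="M336 362l-15 2-24 9-14 1-9 9-6 15-5 39 0 27 103-1 5-12 1-16-2-24-8-29-6-12z"/><path data-summit="62 308" data-sink="106 213" d="M105 212l-23 1-29 8 1 8 13 26-3 52 13-2 35-11 26-2 21 11 9 15 9-26 1-35 5-18-23-9-26-3-9-8z"/><path data-summit="232 152" data-sink="106 213" d="M137 133l-4 4-7 20-8 8-9 6-15-4 10 42 2 4 19 6 9 8 21 1 28 11 10-47 5-13 9-9 25-17-38 4-21-11-21-6z"/><path data-summit="17 139" data-sink="129 17" d="M131 16l-86 0-8 29-9 15 8-3 23 9 26 5 44 21 16 14 12-12 0-18-7-15-4-19z"/><path data-summit="62 308" data-sink="399 463" d="M138 292l-26 2-35 11-15 3-3 8-1 21 15 10 50 17 11 15 2-10 19-20 16-23 22 5 3-11 10-5-9-10-19-3-7 6-3 10-9-15z"/><path data-summit="62 308" data-sink="183 430" d="M172 326l-37 45 5 28 19 49 16-8 16-16 4-15 0-44-4-11 1-24z"/><path data-summit="281 375" data-sink="399 17" d="M398 16l-82 0-10 9-6 22-2 23 12 19 3 15 23 1 12-9 8-14-2-18 11-31 7-8 11-3 10 0 6-4z"/>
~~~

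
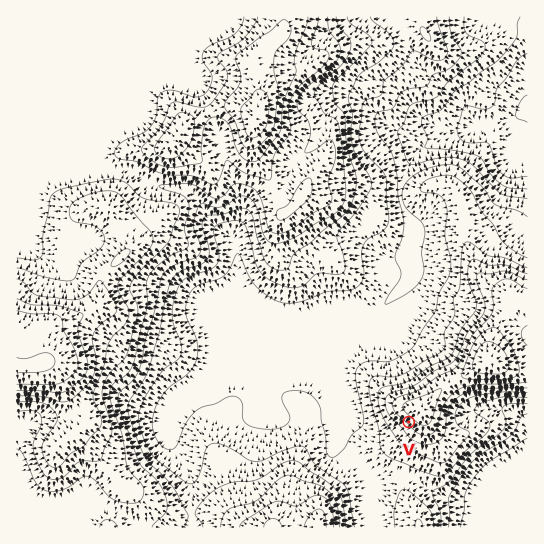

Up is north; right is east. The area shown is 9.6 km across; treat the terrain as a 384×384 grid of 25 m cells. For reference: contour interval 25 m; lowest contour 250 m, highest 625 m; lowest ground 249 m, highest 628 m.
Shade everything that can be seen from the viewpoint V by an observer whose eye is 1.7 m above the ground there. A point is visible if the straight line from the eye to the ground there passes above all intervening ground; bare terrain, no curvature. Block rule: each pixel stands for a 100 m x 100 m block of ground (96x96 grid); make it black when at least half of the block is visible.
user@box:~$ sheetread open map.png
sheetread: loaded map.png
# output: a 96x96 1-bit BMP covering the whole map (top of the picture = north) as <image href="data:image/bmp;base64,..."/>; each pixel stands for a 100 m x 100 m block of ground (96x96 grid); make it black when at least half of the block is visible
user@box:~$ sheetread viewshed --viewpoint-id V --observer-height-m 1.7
<image width="96" height="96" href="data:image/bmp;base64,Qk2+BAAAAAAAAD4AAAAoAAAAYAAAAGAAAAABAAEAAAAAAIAEAAATCwAAEwsAAAIAAAAAAAAA////AAAAAAAAAH/8AADg///+AAAAAPh+AAHw////AAAAAED+AGH4////gAAAAAD+AOH4////gAAAAAH/AcH9////AAAAAAf/A8D////+AAAAAA//A8B////+AAAAAB//B+B////8AAAAAB//B/B////8AAABwD/+B/B////4AAABwH/8B/g////4AAAB4P/4B/w////wAAAB4f/wB/4////gAAAB///wB//////gAAAB///gD//////AAAAA///gD//////AAAAAf//gH//////AAAAAP//gH//////gAAAAH//gP//////gAAAAB//wP////8PgAAAAB//4P////4HgAAAAB//+P////gCAAAAAB////////AAAAAAAf///////+AAAAAAA////////8AAAAAAA////////4AAAAAAB////////wAAAAAAP////////gAAAAAAP////////AAAAAAAD///////8AAAAAAAD///////4AAAAAAAB///////wAAAAAAAB///////gAAAAAAAA///////AAAAAAAAA//////+AAAAAAAAA//////8AAAAAAAAB//////4AAAAAAAAD//////wAAAAAAAAB//////gAAAAAAAAB/////+AAAAAAAAAA4////8AAAAAAAAAAAf///4AAAAAAAAAAAP///wAAAAAAAAAAAP///gAAAAAAAAAAAP///AAAAAAAAAAAAP//+AAAAAAAAAAAAP//+AAAAAAAAAAAAP//+AAAAAAAAAAAAH//+AAAAAAAAAAAAD//8AAAAAAAAAAAAB//8AAAAAAAAAAAAA//8AAAAAAAAAAAAAf/4AAAAAAAAAAAAAH/4AAAAAAAAAAAAAD/wAAAAAAAAAAAAAB/gAAAAAAAAAAAAAB/gAAAAAAAAAAAABh/AAAAAAAAAAAAAHwfAAAAAAAAAAAAAHgOAAAAAAAAAAAAADgCAAAAAAAAAAAAABAAAAAAAAAAAAAAAAAAAAAAAAAAAAAAAAAAAAAAAAAAAAAAAAAAAAAAAAAAAAAAAAAAAAAAAAAAAAAAAAAAAAAAAAAAAAAAAAAAAAAAAAAAAAAAAAAAAAAAAAAAAAAAAAwAAAAAAAAAAAAAAAAAAAAAAAAAAAAAAAAAAAAAAAAAAAAAAAAAAAAAAAAAAAAAAAAAAAAAAAAAAAAAAAAAAAAAAAAAAAAAAAAAAAAAAAAAAAAAAAAAAAAAAAAAAAAAAAAAAAAAAAAAAAAAAAAAAAAAAAAAAAAAAAAAAAAAAAAAAAAAAAAAAAAAAAAAAAAAAAAAAAAAAAAAAAAAAAAAAAAAAAAAAAAAAAAAAAAAAAAAAAAAAAAAAAAAAAAAAAAAAAAAAAAAAAAAAAAAAAAAAAAAAAAAAAAAAAAAAAAAAAAAAAAAAAAAAAAAAAAAAAAAAAAAAAAAAAAAAAAAAAAAAAAAAAAAAAAAAAAAAAAAAAAAAAAAAAAAAAAAAAAAAAAAAAAAAAAAAAAAAAAAAAAAAAAAAAAAAAAAAAAAAAAAAAAAAAA="/>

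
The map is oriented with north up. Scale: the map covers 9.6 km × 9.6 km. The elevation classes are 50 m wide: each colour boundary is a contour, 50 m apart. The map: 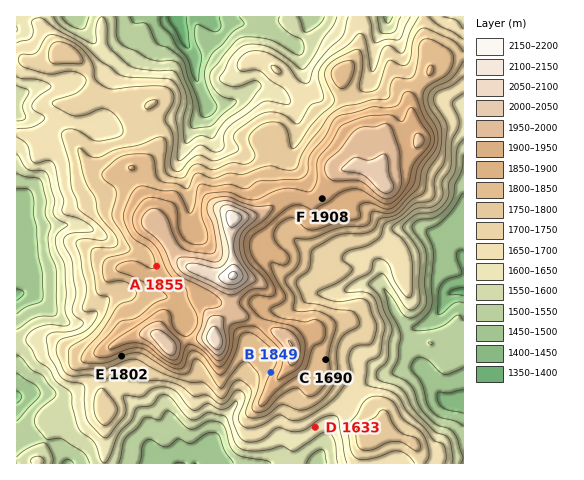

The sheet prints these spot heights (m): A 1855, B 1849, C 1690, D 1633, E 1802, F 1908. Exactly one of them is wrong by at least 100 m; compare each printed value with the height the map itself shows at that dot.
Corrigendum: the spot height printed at C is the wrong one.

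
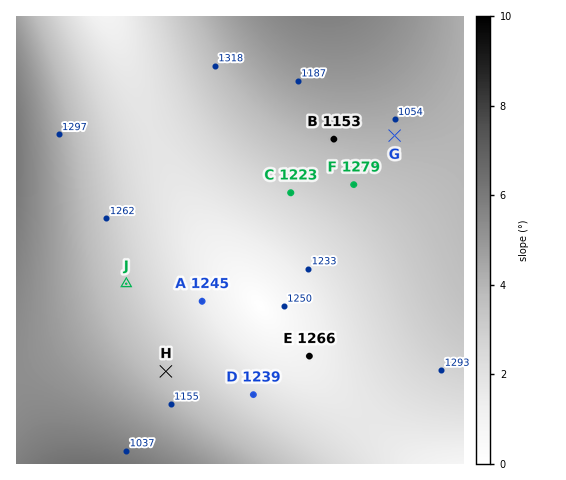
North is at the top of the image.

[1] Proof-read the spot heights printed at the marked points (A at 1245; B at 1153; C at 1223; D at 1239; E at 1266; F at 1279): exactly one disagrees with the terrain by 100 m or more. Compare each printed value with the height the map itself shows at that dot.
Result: F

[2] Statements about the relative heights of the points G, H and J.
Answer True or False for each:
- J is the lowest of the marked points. False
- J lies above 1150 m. True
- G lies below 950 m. False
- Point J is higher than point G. True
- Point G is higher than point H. False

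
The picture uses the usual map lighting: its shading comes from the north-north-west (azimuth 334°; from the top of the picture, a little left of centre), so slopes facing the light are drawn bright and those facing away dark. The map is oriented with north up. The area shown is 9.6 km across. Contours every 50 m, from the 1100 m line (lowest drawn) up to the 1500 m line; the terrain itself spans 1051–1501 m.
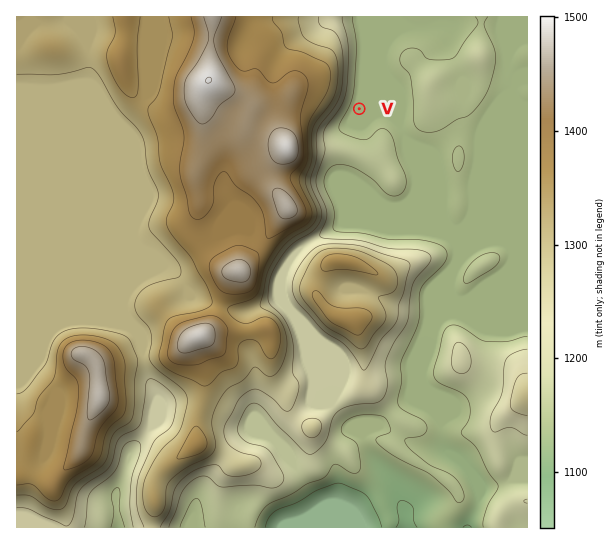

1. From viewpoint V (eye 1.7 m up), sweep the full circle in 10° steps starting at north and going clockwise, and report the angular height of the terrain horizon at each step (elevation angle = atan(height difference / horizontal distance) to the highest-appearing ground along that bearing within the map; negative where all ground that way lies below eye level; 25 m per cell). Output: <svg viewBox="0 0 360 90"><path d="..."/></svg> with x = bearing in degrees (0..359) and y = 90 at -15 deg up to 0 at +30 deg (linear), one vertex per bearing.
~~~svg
<svg viewBox="0 0 360 90"><path d="M0 60l10 0 10 0 10 0 10-1 10 0 10-1 10-1 10 0 10 1 10 0 10 1 10 0 10-1 10-1 10-1 10 0 10-3 10-2 10 0 10 2 10-8 10-2 10-5 10-5 10 1 10 0 10-4 10-3 10-2 10 0 10 2 10 4 10 6 10 8 10 9"/></svg>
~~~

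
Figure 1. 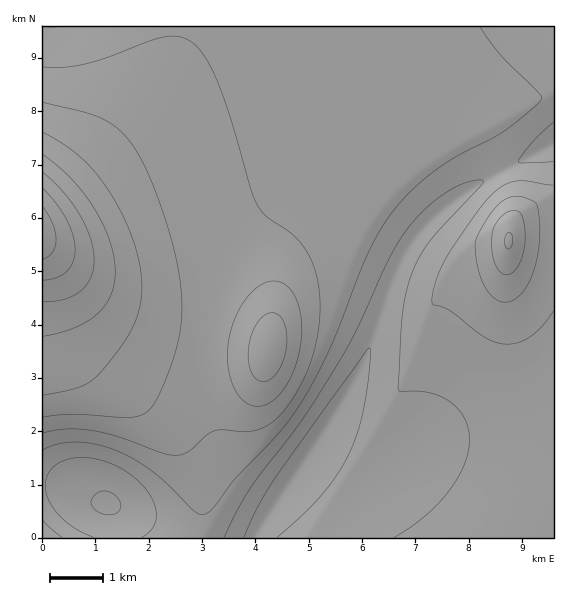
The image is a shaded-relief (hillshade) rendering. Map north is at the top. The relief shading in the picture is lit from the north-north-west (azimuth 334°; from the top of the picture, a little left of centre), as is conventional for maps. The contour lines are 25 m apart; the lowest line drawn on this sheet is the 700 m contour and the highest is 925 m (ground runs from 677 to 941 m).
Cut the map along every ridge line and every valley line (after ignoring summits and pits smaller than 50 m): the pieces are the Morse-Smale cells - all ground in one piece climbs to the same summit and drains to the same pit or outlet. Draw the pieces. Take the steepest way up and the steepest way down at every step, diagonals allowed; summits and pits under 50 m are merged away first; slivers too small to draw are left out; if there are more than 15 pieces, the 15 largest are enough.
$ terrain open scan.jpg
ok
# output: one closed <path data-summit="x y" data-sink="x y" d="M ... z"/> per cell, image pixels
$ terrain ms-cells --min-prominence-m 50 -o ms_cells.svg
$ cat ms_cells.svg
<path data-summit="43 233" data-sink="300 469" d="M553 26l-511 1 0 222 15 27 14 51 11 21 23 25 40 30 26 26 14 19 9 20 7 24 1 36-2 10 134-1 0-12 4-18 8-15 13-12-48-28 24-36 27-48 33-95 22-37 20-22 31-24 37-23 49-23z"/><path data-summit="509 241" data-sink="300 469" d="M553 145l-48 22-37 23-31 24-20 22-11 16-16 35-28 81-27 48-24 36 48 28-13 12-8 15-4 18 1 13 219-1z"/><path data-summit="43 233" data-sink="107 504" d="M43 250l-1 287 157 1 3-10-1-36-7-24-9-20-14-19-26-26-40-30-23-25-11-21-14-51z"/>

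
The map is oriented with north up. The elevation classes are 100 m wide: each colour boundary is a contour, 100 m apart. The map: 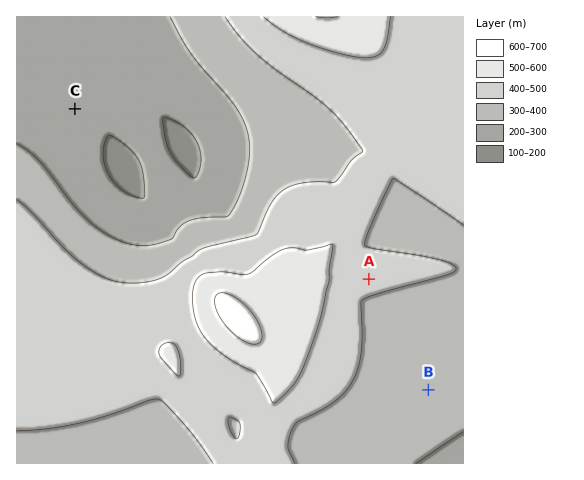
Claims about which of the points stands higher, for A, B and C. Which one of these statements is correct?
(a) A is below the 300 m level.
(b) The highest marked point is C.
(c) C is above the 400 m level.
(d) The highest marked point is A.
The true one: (d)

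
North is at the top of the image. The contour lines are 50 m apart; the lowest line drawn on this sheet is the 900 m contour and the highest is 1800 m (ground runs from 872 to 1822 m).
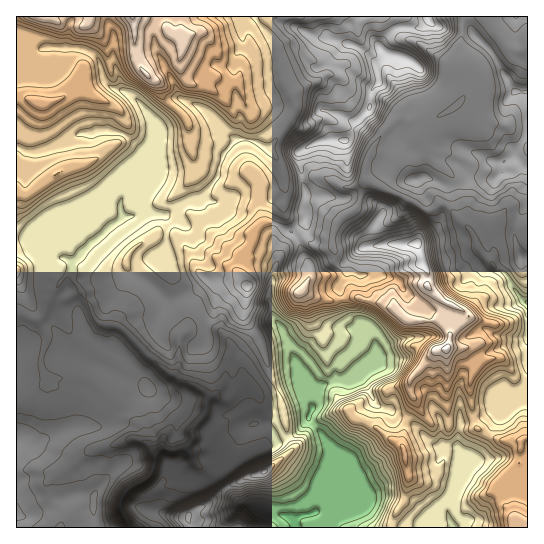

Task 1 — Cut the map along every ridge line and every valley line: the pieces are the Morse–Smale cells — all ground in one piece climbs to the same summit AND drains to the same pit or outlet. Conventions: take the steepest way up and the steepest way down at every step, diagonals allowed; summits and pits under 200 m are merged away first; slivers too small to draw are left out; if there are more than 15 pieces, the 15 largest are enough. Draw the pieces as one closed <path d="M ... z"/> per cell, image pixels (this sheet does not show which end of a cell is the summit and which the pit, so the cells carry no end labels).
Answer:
<path d="M181 204l-16 11-24-2-18 4-32 26-18 21-10-7-9 0-5-2-9-12-7-4-17-1 0 115 10-1 13 5 12 0 10-5 14 3 73 32-42 38-35 3-40 16-14-3 0 74 12 1 17-7 11-9 26-5 10 3 2 30 32 0 1-5-8-14 0-6 5-10 9-8 15-8 10 8 15-1 7-6 12-18 14 13 8 2 34-22 39-15-5-32-14-33-8-31-17-25 3-31-8-12 2-16-23-18z"/><path d="M243 139l-6 0-13 14-5 21-14 20-3 3-16 4-5 4 37 35 23 18-2 16 8 12-3 31 17 25 8 31 14 33 5 32 7-3 14-18 0 4 12 12 12 20 0 9-10 20-7 29-23 8 3 8 155 1-4-23 10-24 2-16 14-6 6-6 8-16-11-10-5-25-2-16 8-21-15-17-14-1 3-13 17-16 0-3-5-4-20-10-15-14 0-16-5-8-6-20-32 1-20 3-6 2-19 18 7 4 0 3-8 15 8 28 24 16 4 8 2 17-2 3-14 7-11 11-25 5-12 23-6-8-6-25-10-21-7-20-11-16-4-15 0-12 10-31-6-14-1-12 11-20 2-15-4-31-6-12-8-7-12-7z"/><path d="M527 16l-63 1-7 44 3 9 9 8-4 17-10 12-22 13-26 1-8-2-15 12-12 18-5 12-3 13 3 8-3 3-5 20-4 4-18 13-5 16 3 23 4 6 26-20 52-4 6 20 5 8 0 16 15 14 20 10 5 4 0 3-17 16-3 13 14 1 15 17-8 21 2 16 5 25 10 8 3-2 11-18 15-15 13-6 0-225-15-12 2-6 13-18 0-15-4-12 0-12 4-3z"/><path d="M427 16l-172 1 14 18 8 15 6 31 12 22 0 7-6 11-20 28 12 18 4 20-2 26-11 20 1 12 6 14-10 31 0 12 4 15 11 16 7 20 10 21 6 25 6 8 12-23 28-7 8-9 15-7 1-10-6-18-24-16-3-6-5-25 6-8 2-7-6-3-8 7-24 2-1-15-15-29 12-14 0-29-5-24 0-15 19-10 27-1 3-3 6-15 14-13 2-16 8-11-3-17 11-11-6-4-1-5 17-17 25-1 6-6z"/><path d="M131 16l-40 0-2 6-12 9-5 12 0 14 12 12 0 10-3 8 10 8 23 10 9 9 4 9-4 14-5 6-25 18-34 11-30 23-13-1 0 43 17 2 7 4 9 12 5 2 9 0 10 7 18-21 32-26 18-4 24 2 14-10 2-2-2-10 10-12 6-11 0-9-6-16 0-18-4-9-22-21-3-12-12-8-12-18-1-33z"/><path d="M254 16l-122 1 3 9 0 27 5 14 10 12 10 6 3 12 22 21 4 9 0 18 6 16 0 9-6 11-10 12 0 5 3 6 20-7 3-3 14-20 5-21 13-14 18 2 14 8 26-39-2-11-10-18-6-31-8-15z"/><path d="M463 16l-34 0-1 5-9 7-17-1-8 2-14 16 1 5 6 4-11 11 3 17-8 11-2 16-14 13-6 15-3 3-27 1-19 10 0 15 5 24 0 29-12 14 15 29 2 15 23-2 7-6-5-8 0-11-3-7 1-12 4-9 18-13 4-4 5-20 3-3-3-5 3-16 5-12 12-18 15-12 8 2 26-1 22-13 10-12 4-17-9-8-3-9z"/><path d="M90 16l-74 1 1 176 12 2 30-23 34-11 25-18 7-12 2-8-5-10-8-8-23-10-10-8 3-8 0-10-12-12 0-14 5-12 12-9z"/><path d="M63 352l-12 5-12 0-13-5-8 0-2 2 1 87 14 3 40-16 35-3 32-30 10-6-2-4-27-9-22-13z"/><path d="M487 435l-8 18-8 7-12 5-2 16-10 24 5 22 75 1 1-90-9 3-20-1z"/><path d="M309 417l-8 12-12 9 3 12-5 5-22 17-20 5-18 10 1 4 11 12 11 0 41 16 25-8 7-29 10-20 0-9-12-20-12-12z"/><path d="M193 460l-12 18-7 6-15 1-10-8-24 16-4 6-1 10 9 19 62-1-3-8 1-5 20-10 16-15-8-14-10-2z"/><path d="M171 235l-16 0-5 2-16 11-7 11 1 10 23 16 15 16 29-9 13-13-12-10-13-26z"/><path d="M226 488l-17 16-20 10-1 5 3 9 105-1-3-6-6-5-12-3-25-10-11 0z"/><path d="M83 495l-26 5-11 9-17 7-12-1-1 12 78 1-1-30z"/>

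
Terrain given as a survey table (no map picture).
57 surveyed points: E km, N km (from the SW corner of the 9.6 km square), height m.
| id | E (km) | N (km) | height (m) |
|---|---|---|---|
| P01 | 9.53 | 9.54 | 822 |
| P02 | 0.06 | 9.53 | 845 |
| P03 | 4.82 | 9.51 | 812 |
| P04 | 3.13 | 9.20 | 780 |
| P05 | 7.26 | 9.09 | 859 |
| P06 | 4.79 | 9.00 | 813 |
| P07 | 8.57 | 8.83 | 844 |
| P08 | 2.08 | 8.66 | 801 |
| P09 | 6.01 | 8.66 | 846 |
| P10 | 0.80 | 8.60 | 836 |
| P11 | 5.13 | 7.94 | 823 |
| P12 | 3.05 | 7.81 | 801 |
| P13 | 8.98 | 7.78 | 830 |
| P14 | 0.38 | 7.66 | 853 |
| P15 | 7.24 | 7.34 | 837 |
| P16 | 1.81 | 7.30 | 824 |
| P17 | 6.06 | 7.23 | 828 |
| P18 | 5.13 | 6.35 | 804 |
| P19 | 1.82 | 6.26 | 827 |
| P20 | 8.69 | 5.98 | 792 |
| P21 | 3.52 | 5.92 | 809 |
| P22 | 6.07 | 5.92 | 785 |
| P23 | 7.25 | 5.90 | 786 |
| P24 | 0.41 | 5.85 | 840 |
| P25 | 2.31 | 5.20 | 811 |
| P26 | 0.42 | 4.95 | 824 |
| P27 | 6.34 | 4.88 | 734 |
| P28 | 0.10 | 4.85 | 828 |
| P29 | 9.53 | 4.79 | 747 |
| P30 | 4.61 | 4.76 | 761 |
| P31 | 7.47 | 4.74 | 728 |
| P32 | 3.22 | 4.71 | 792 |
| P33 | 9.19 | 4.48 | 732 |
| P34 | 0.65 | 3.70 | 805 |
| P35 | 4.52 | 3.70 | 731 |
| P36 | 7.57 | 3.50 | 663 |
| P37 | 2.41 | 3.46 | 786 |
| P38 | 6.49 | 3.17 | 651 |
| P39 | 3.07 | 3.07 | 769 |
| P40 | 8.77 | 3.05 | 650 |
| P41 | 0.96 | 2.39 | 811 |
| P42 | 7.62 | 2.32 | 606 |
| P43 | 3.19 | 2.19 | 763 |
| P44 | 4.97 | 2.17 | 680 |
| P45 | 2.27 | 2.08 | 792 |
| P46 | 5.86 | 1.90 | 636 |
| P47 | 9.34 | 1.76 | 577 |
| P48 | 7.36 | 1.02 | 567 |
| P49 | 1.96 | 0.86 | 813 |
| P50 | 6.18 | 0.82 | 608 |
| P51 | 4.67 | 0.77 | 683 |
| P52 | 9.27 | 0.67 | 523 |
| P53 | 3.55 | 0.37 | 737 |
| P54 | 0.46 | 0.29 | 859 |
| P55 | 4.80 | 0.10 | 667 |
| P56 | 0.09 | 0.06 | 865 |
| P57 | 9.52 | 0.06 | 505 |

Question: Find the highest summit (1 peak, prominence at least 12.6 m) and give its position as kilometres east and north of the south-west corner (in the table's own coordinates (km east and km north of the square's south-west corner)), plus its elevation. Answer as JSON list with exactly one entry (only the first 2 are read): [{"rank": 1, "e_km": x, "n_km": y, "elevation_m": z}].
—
[{"rank": 1, "e_km": 7.11, "n_km": 9.11, "elevation_m": 859}]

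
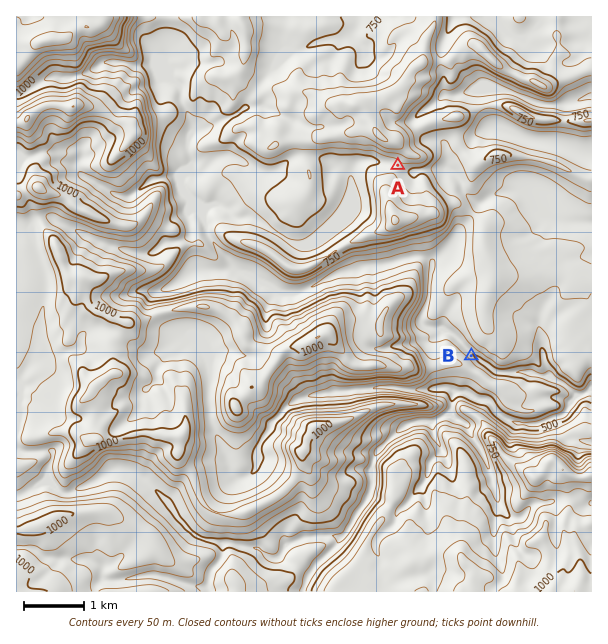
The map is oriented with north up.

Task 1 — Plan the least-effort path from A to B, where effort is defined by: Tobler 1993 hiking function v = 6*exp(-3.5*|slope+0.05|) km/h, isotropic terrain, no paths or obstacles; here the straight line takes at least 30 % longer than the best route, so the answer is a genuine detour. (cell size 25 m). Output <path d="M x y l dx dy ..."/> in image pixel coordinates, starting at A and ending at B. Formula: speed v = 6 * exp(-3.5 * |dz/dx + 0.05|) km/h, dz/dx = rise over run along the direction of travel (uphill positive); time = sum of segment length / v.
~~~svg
<path d="M398 165l3 2 13 0 14 6 6 6 1 3 6 6 6 3 6 0 3 1 11 11 6 12 0 51-8 15 0 7-3 6 0 5-6 12 0 10 12 24 2 2 1 3-1 3 1 3"/>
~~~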